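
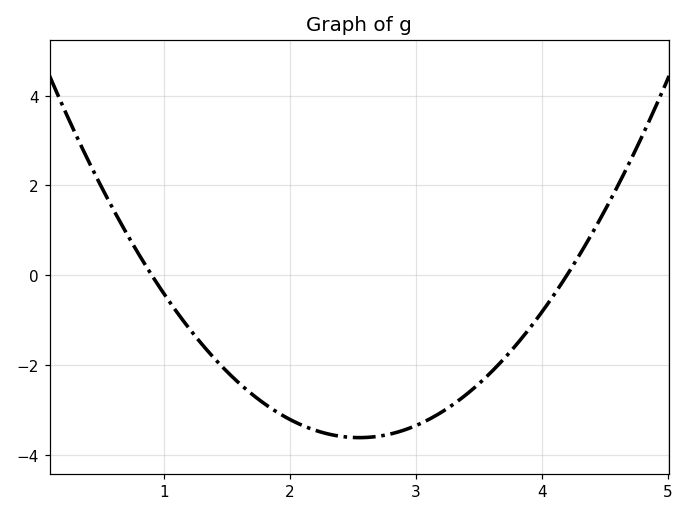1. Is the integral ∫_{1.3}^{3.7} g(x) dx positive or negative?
negative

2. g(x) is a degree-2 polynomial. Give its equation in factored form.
y = 1.33(x - 0.9)(x - 4.2)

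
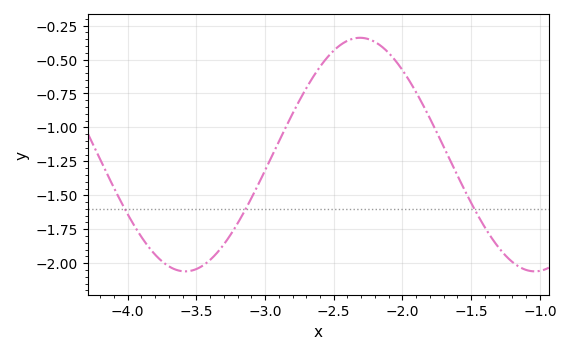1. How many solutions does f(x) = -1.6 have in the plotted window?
3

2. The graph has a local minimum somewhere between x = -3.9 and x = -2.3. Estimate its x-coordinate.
-3.6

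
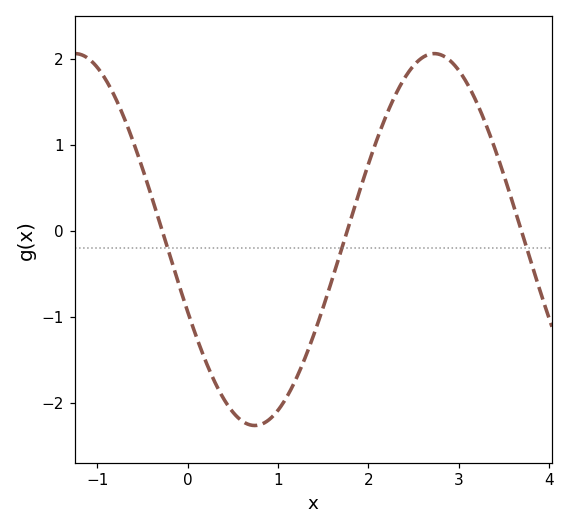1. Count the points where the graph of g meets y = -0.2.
3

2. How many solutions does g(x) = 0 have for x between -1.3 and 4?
3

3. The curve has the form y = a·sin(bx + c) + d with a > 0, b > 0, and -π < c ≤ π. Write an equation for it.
y = 2.16sin(1.58x - 2.74) - 0.1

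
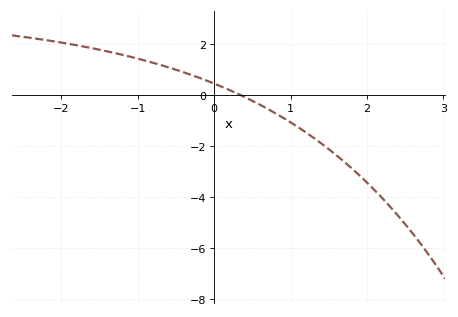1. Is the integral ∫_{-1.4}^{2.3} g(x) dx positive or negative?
negative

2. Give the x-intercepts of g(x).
0.3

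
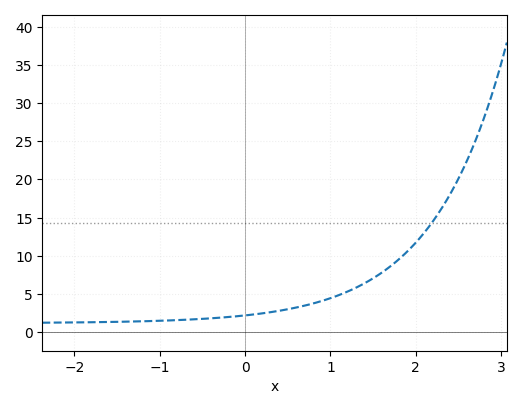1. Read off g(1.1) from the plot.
4.82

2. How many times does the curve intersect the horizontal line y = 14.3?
1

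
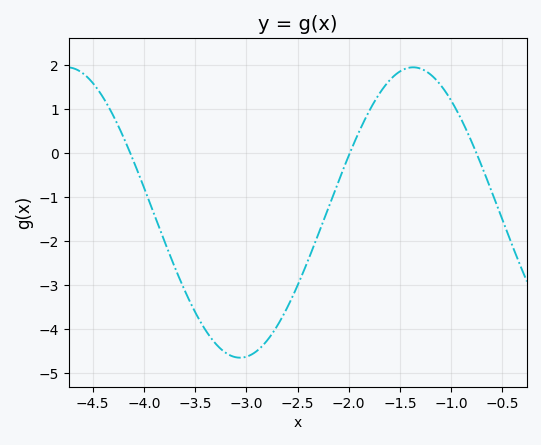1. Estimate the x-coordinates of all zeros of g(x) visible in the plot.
-4.13, -1.99, -0.754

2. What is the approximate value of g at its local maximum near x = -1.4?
1.95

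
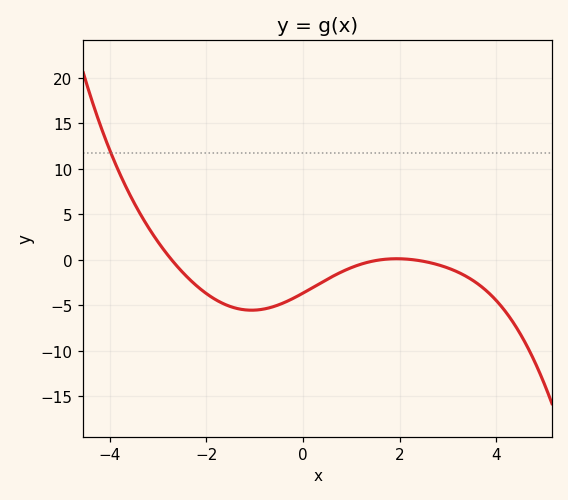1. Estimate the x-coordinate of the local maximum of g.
2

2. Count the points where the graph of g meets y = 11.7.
1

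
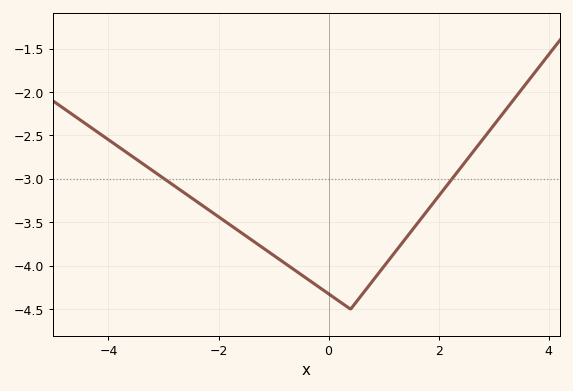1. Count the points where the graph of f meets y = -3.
2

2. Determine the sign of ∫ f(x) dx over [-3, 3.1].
negative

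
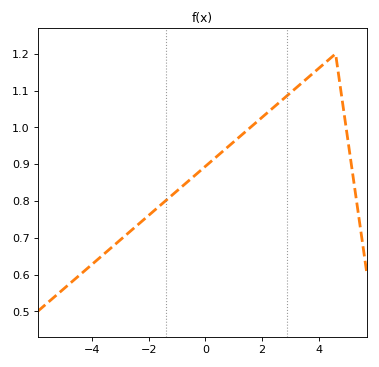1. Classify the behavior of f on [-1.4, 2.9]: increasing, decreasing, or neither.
increasing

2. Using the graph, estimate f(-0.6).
0.85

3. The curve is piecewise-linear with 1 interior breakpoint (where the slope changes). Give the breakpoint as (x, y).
(4.6, 1.2)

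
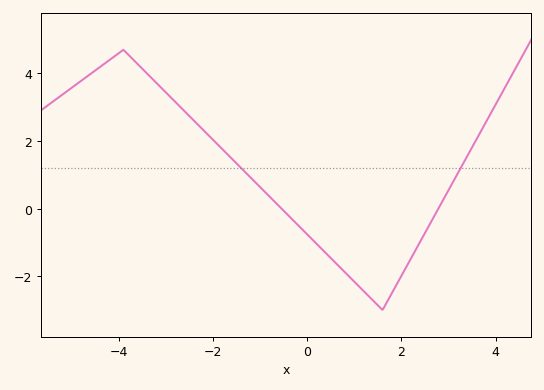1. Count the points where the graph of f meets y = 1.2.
2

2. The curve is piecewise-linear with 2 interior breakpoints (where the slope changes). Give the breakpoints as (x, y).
(-3.9, 4.7); (1.6, -3)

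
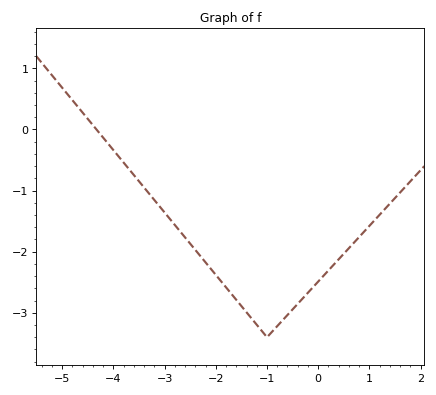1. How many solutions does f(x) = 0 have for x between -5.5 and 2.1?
1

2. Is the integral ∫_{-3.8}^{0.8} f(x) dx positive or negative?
negative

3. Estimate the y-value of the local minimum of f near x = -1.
-3.4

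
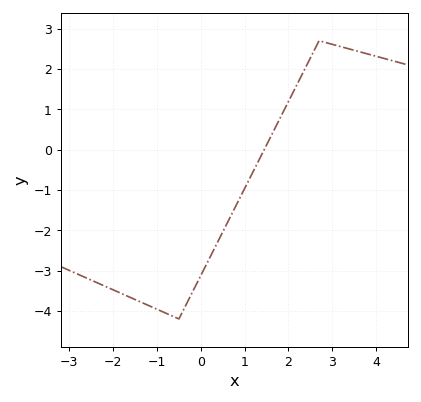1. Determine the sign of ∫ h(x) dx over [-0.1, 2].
negative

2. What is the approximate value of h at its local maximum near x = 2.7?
2.7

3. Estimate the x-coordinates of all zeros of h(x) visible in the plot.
1.4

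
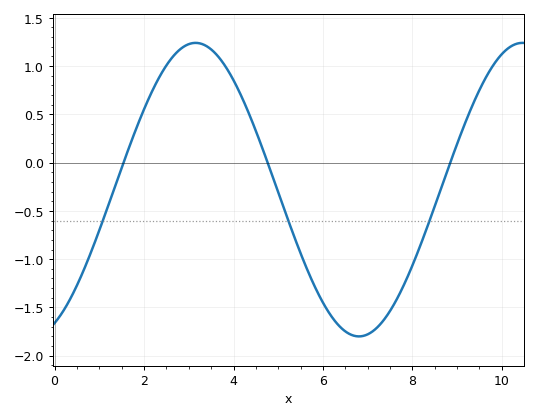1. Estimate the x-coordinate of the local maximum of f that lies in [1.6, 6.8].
3.2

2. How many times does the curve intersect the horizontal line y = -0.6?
3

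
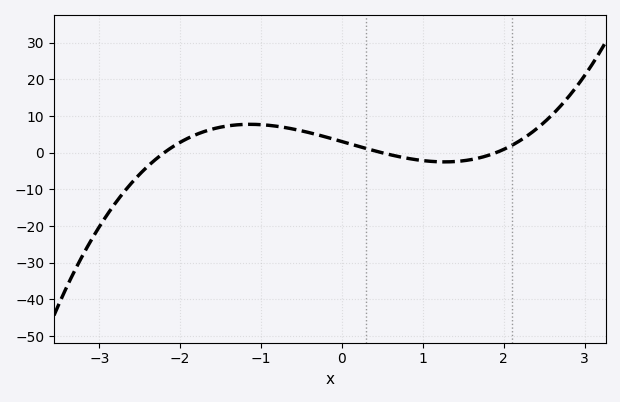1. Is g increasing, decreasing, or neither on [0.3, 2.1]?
neither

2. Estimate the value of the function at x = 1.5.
-2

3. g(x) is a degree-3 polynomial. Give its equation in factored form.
y = 1.47(x + 2.2)(x - 0.5)(x - 1.9)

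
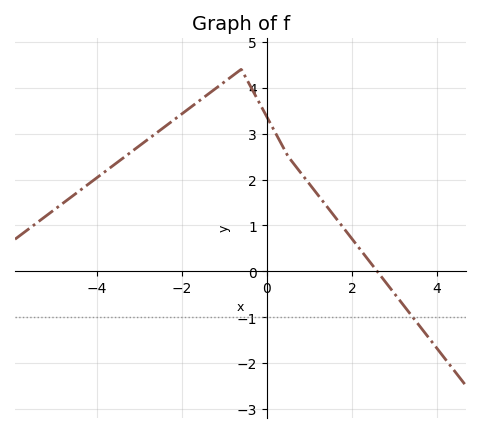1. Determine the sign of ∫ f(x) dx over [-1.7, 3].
positive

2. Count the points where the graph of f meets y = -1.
1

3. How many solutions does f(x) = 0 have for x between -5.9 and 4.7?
1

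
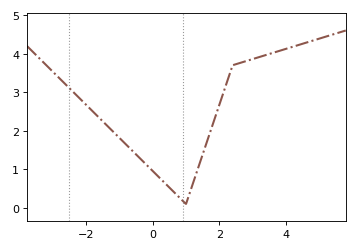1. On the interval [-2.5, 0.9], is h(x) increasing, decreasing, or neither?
decreasing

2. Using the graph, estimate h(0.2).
0.787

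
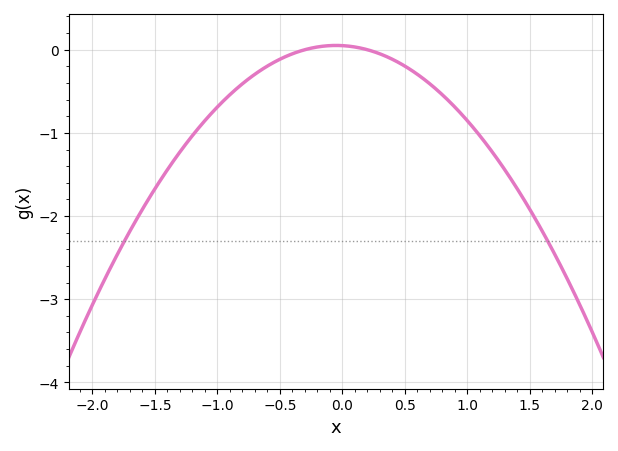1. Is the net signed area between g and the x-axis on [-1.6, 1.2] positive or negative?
negative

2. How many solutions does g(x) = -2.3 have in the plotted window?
2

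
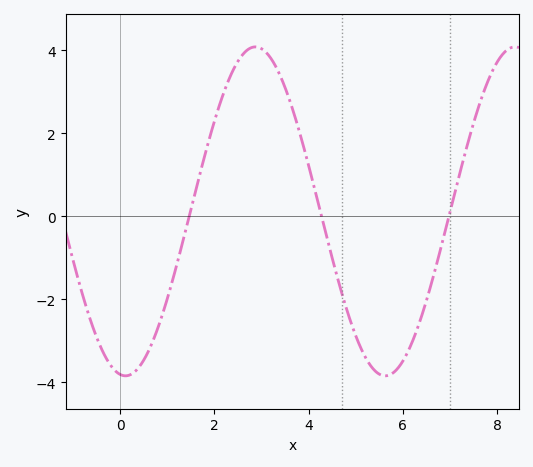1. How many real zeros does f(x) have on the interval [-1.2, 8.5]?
3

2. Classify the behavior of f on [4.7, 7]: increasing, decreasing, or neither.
neither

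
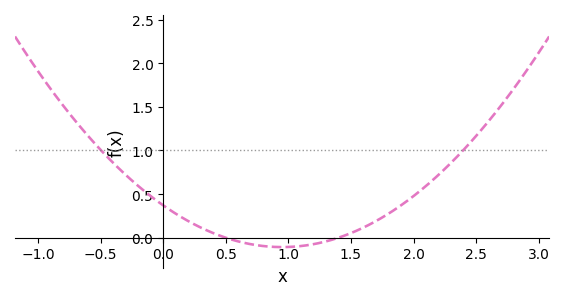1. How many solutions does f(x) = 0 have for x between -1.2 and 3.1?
2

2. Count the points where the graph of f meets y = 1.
2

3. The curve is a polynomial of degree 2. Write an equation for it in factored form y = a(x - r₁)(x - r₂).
y = 0.53(x - 0.5)(x - 1.4)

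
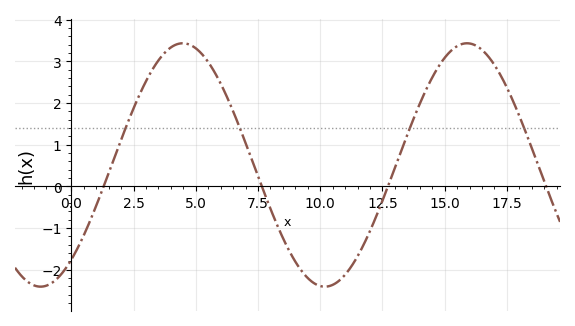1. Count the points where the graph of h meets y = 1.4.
4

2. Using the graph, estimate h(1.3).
-0.001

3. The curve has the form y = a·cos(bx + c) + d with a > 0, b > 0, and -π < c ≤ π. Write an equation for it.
y = 2.92cos(0.55x - 2.46) + 0.51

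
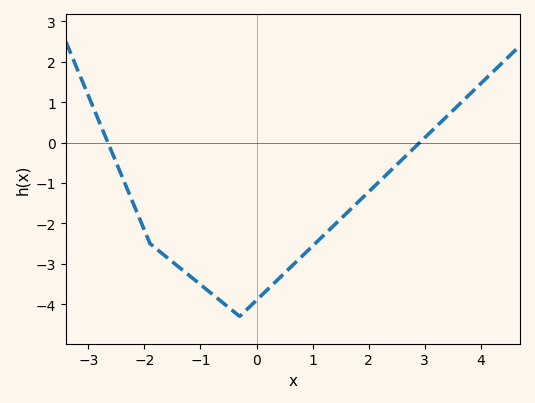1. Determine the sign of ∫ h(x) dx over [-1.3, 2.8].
negative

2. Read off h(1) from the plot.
-2.56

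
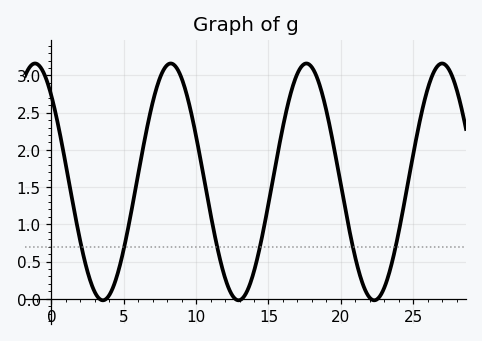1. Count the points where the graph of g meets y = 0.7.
6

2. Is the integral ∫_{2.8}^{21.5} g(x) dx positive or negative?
positive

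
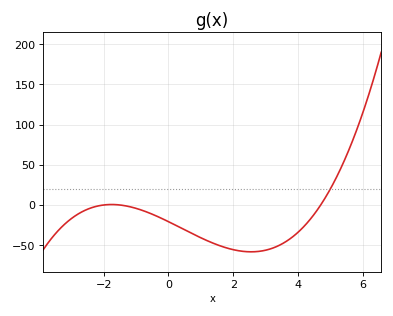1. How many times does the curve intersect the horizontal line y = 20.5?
1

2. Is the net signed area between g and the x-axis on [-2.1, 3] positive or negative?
negative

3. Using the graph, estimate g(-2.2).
-1.42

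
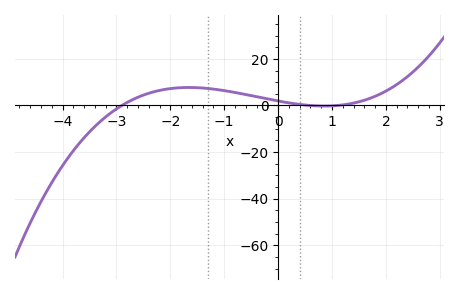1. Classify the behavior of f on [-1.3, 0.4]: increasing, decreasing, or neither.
decreasing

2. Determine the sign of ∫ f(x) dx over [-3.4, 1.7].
positive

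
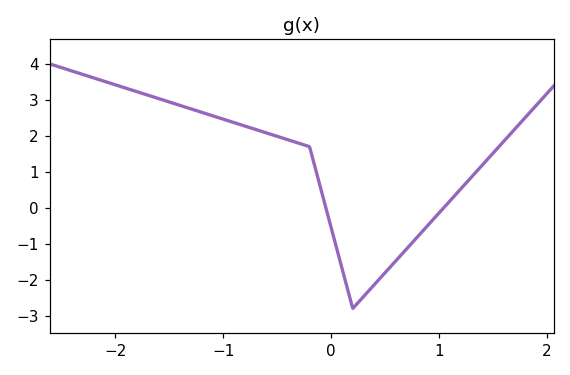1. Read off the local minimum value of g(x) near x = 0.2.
-2.8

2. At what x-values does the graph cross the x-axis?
0, 1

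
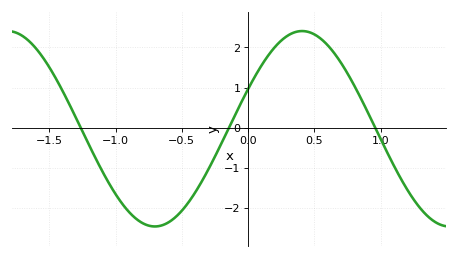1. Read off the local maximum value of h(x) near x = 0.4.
2.4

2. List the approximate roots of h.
-1.25, -0.15, 0.95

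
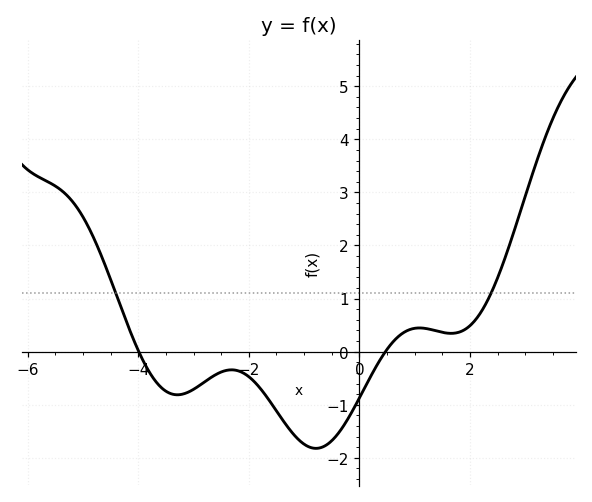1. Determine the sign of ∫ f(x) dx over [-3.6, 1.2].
negative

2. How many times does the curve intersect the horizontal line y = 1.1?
2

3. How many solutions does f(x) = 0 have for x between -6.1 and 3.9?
2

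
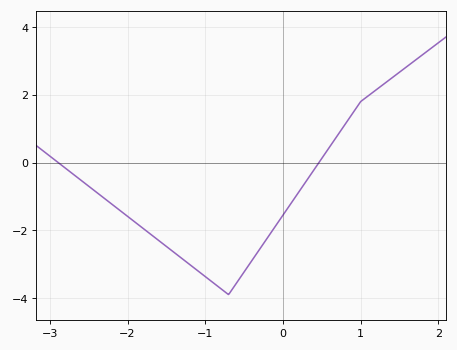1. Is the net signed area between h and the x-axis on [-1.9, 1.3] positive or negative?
negative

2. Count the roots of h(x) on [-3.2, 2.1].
2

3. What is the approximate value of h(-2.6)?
-0.521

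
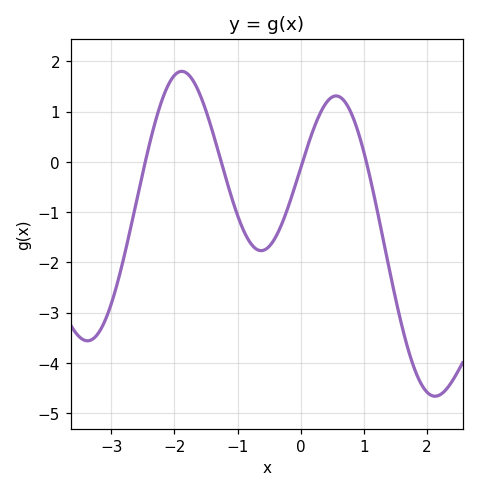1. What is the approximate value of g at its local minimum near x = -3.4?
-3.56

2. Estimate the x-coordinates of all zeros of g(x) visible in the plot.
-2.46, -1.26, 0.028, 1.04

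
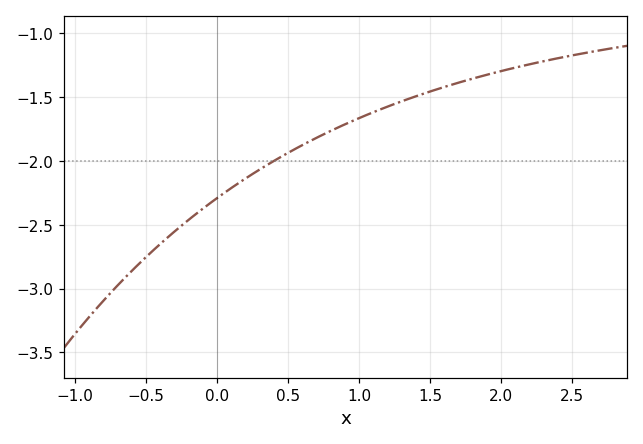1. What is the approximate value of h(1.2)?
-1.55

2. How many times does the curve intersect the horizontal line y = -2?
1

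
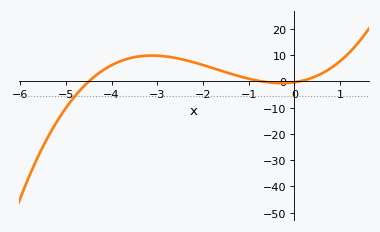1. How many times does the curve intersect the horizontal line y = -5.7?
1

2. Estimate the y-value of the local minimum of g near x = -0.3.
-1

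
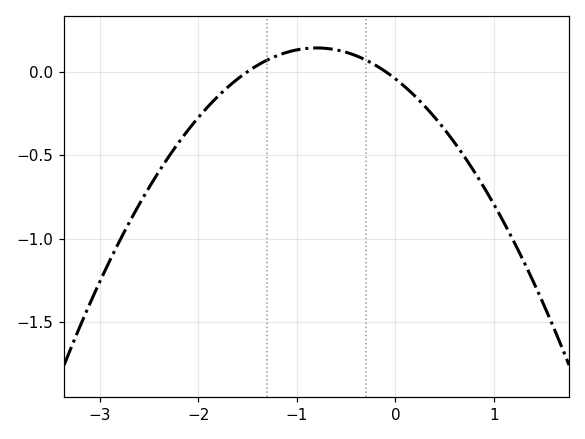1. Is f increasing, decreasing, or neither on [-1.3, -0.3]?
neither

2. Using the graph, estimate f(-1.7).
-0.1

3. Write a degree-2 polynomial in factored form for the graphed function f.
y = -0.29(x + 1.5)(x + 0.1)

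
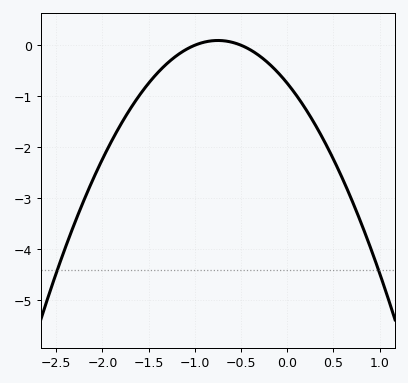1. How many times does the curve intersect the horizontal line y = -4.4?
2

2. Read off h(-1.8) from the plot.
-1.5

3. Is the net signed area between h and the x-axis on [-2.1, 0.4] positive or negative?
negative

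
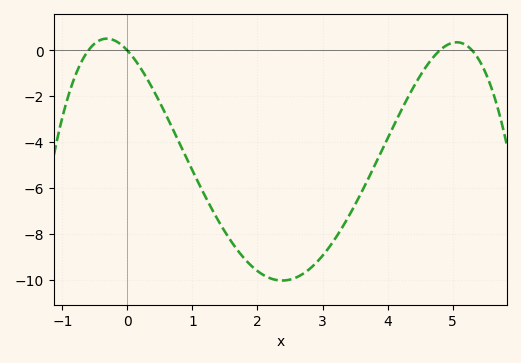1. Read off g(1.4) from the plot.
-7.4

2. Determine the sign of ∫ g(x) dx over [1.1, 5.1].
negative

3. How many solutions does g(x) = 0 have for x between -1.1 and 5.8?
4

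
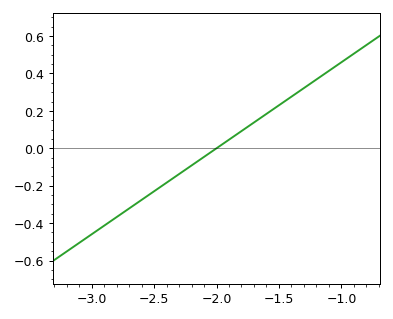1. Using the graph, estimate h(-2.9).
-0.414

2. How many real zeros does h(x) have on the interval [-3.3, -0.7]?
1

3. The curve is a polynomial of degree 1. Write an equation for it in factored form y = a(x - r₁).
y = 0.46(x + 2)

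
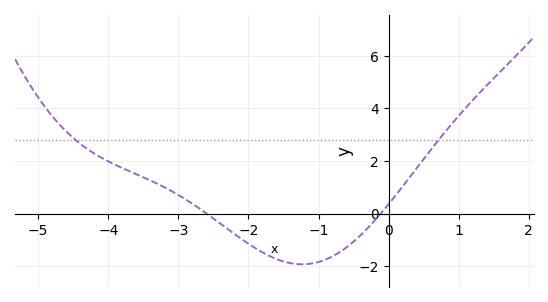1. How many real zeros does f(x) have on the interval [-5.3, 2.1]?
2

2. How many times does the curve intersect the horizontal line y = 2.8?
2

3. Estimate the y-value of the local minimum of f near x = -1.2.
-2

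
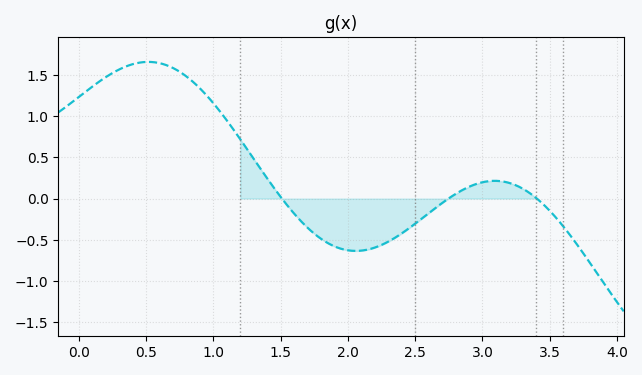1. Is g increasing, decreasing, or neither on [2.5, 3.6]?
neither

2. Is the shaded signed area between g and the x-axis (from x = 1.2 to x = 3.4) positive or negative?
negative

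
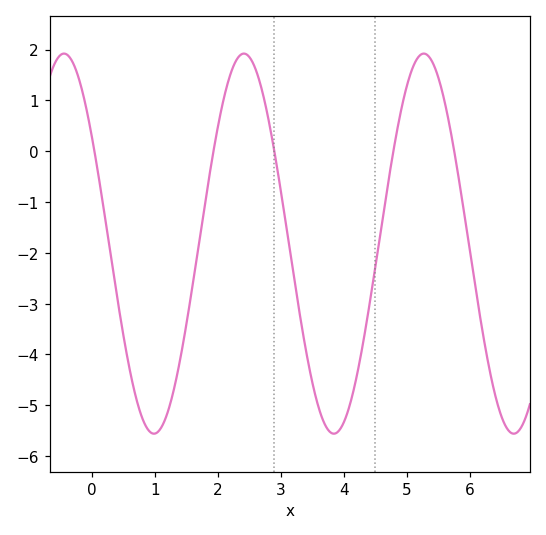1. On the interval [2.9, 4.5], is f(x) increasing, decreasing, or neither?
neither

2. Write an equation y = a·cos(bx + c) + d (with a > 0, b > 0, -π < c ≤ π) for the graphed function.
y = 3.74cos(2.2x + 0.97) - 1.82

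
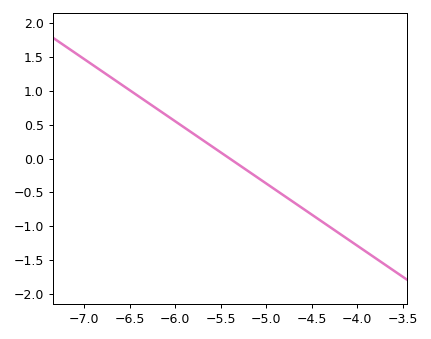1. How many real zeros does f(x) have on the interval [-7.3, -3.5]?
1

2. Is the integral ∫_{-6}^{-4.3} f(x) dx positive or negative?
negative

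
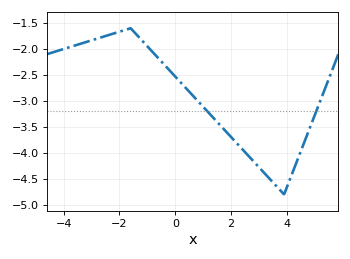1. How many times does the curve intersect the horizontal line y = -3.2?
2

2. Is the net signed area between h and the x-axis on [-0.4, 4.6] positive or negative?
negative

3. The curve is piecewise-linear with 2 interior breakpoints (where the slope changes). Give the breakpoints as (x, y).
(-1.6, -1.6); (3.9, -4.8)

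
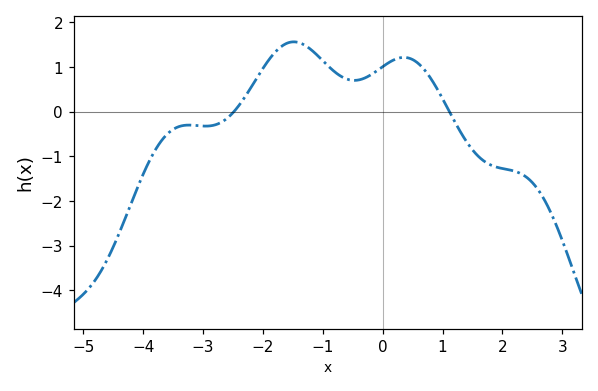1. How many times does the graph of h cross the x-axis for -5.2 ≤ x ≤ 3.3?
2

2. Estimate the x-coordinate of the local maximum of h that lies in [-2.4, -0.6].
-1.4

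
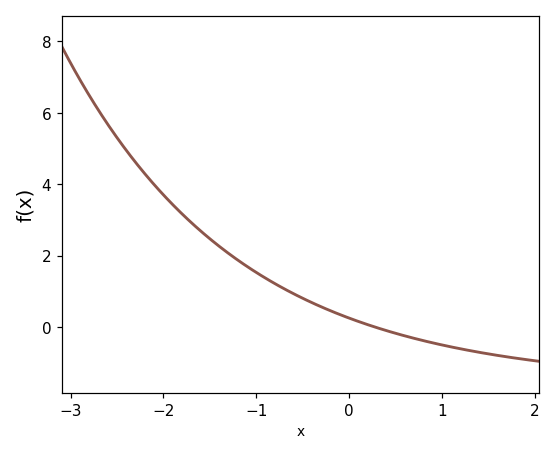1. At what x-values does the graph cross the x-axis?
0.3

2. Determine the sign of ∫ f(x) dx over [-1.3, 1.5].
positive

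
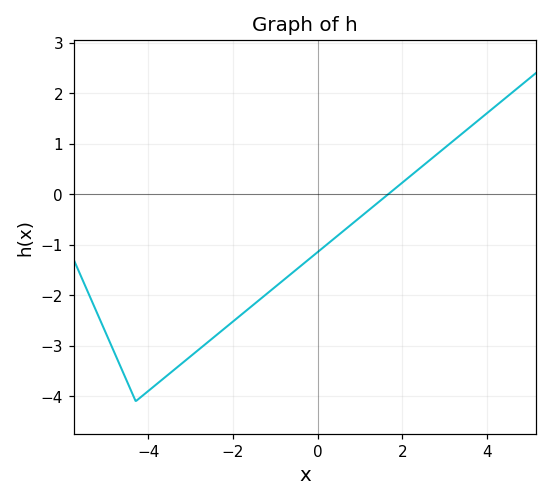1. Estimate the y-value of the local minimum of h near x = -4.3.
-4.1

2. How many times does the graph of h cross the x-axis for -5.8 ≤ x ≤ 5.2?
1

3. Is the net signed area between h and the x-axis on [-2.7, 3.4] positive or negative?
negative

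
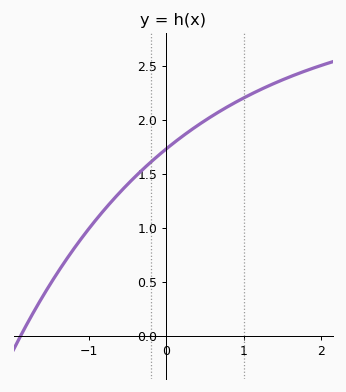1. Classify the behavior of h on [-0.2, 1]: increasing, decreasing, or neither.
increasing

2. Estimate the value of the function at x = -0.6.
1.33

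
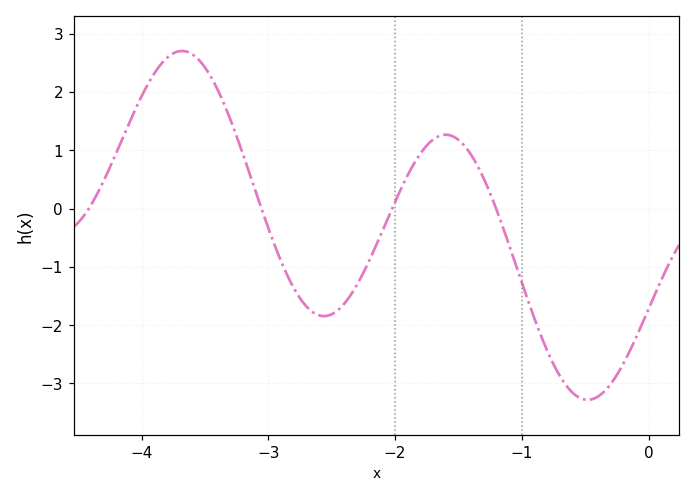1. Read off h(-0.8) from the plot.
-2.4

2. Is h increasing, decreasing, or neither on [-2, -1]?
neither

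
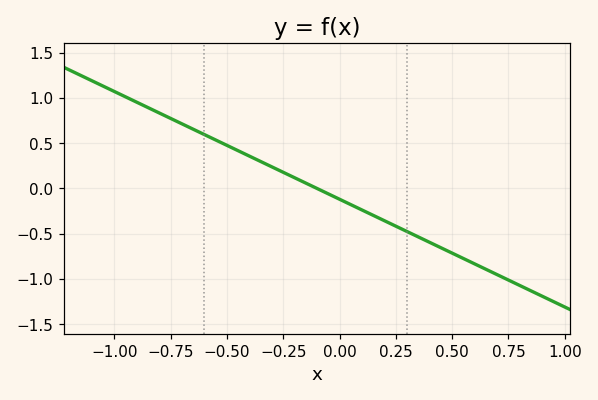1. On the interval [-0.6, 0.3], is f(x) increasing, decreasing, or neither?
decreasing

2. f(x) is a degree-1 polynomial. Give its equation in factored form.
y = -1.19(x + 0.1)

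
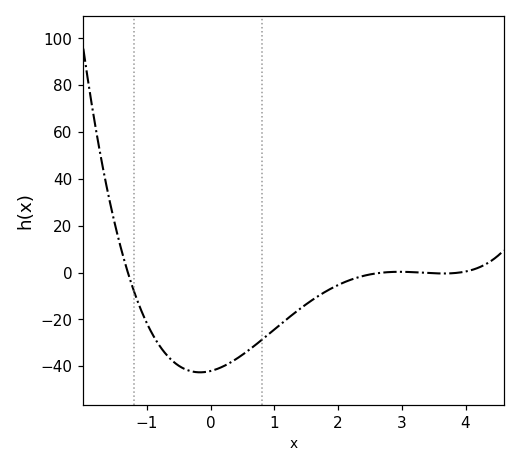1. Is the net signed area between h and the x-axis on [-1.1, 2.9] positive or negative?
negative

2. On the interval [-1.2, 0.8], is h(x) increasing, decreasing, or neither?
neither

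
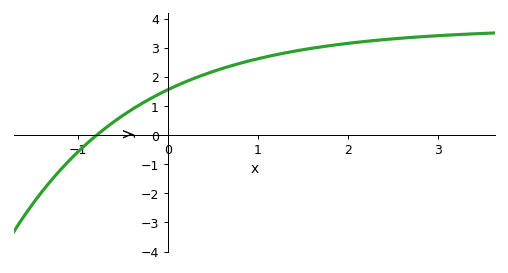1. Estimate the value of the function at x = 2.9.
3.4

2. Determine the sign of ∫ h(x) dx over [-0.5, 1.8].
positive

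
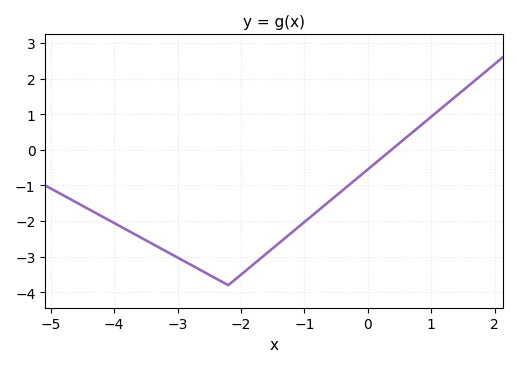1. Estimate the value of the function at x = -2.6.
-3.4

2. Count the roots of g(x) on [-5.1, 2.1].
1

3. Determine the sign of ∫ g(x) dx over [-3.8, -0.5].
negative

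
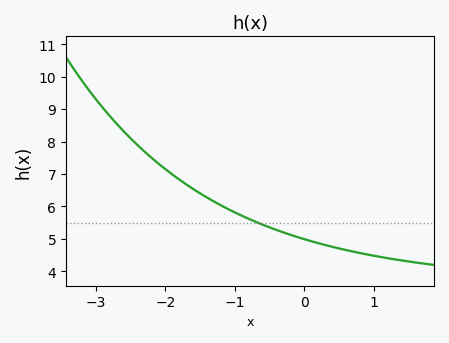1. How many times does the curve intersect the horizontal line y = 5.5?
1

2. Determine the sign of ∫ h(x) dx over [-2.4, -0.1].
positive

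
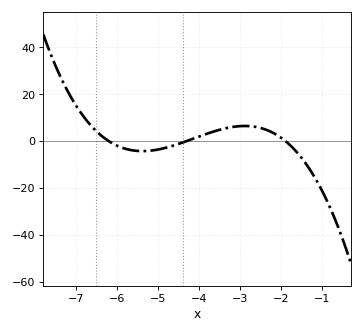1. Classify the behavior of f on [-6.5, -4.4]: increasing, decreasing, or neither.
neither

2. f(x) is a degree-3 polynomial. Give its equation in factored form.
y = -1.39(x + 6.2)(x + 4.3)(x + 1.9)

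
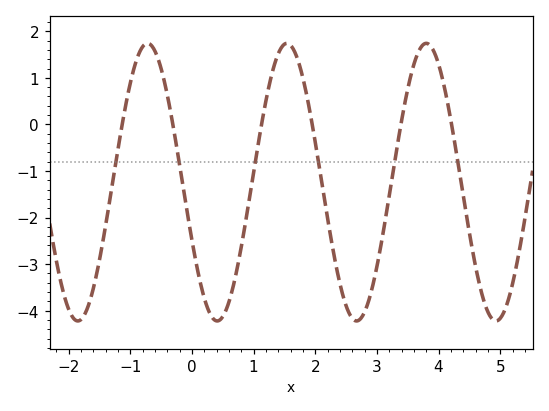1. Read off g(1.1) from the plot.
-0.2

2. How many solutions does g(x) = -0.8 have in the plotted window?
6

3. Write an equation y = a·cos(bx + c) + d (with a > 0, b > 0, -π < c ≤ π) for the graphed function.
y = 2.98cos(2.8x + 2) - 1.24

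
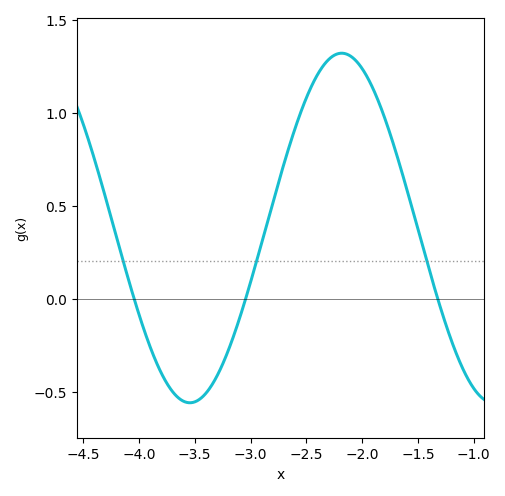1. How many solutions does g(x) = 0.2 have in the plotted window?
3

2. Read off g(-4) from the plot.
-0.084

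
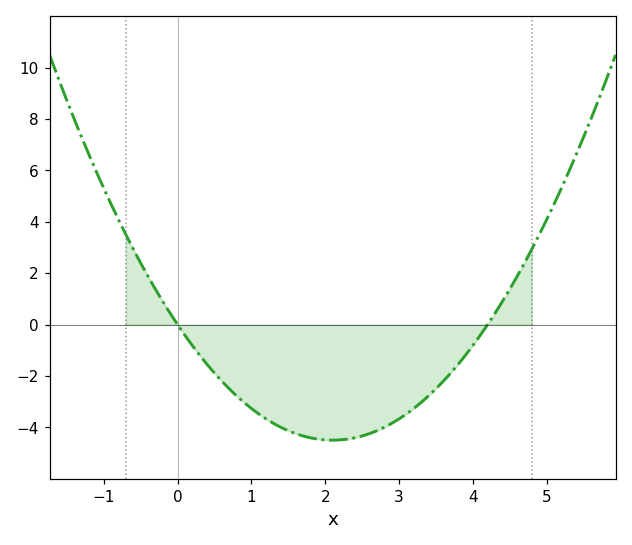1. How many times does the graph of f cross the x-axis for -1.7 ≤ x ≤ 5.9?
2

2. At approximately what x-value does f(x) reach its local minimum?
2.1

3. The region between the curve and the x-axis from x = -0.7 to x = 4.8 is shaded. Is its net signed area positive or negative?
negative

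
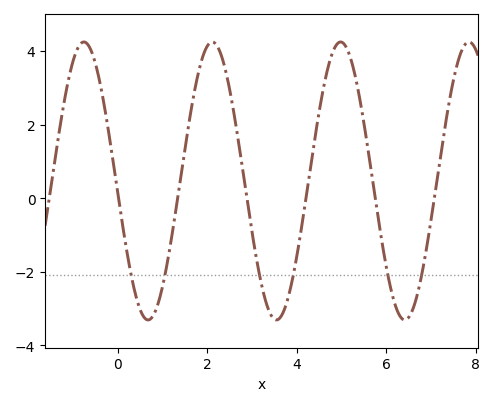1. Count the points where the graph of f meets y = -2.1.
6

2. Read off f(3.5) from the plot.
-3.2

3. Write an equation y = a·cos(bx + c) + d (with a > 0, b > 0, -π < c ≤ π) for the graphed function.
y = 3.78cos(2.2x + 1.7) + 0.47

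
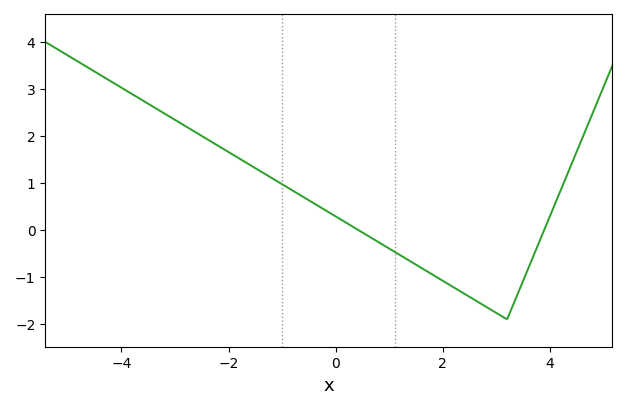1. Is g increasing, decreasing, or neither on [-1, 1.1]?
decreasing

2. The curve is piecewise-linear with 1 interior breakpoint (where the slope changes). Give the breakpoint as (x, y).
(3.2, -1.9)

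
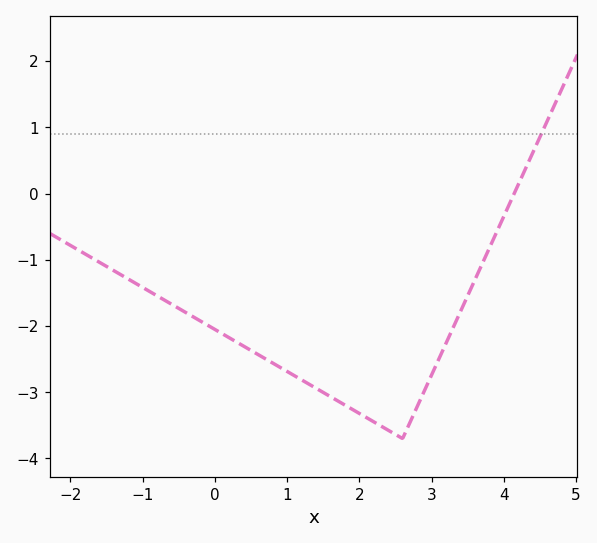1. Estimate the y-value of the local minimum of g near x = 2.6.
-3.7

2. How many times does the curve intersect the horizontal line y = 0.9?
1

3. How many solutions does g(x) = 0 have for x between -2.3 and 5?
1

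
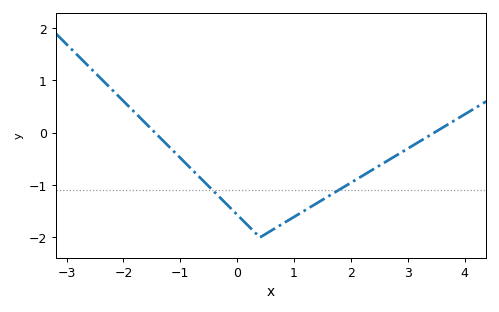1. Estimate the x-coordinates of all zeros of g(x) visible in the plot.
-1.4, 3.4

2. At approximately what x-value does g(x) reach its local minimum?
0.4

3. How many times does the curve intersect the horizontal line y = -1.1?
2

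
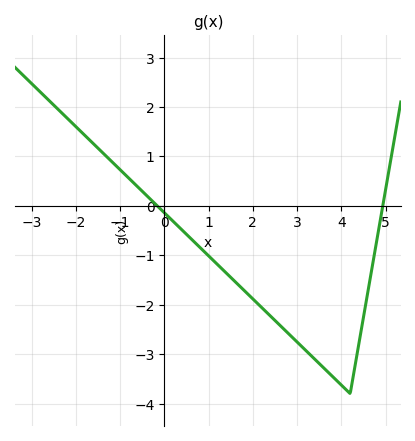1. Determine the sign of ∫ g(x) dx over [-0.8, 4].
negative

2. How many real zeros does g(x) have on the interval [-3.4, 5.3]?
2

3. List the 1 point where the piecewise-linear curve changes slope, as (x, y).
(4.2, -3.8)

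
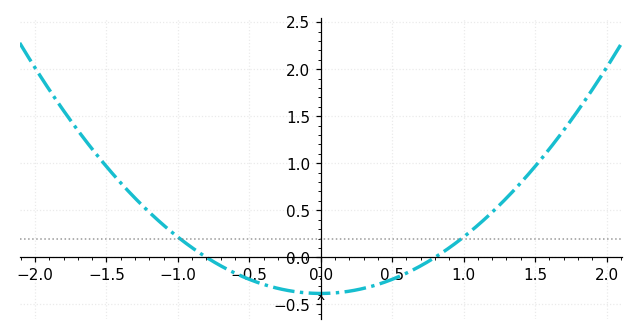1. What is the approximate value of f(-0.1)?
-0.4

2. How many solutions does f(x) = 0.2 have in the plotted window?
2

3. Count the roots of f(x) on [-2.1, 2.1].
2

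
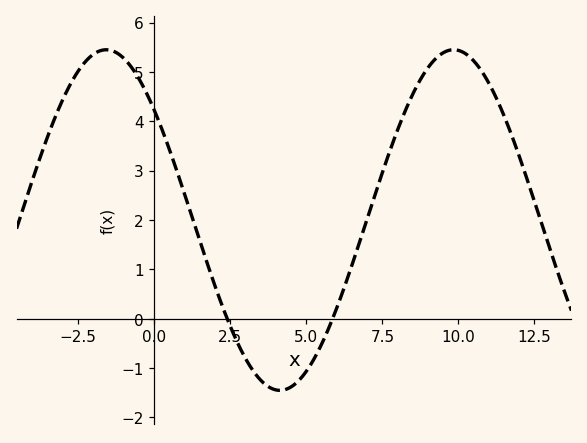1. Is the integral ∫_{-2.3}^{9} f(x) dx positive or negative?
positive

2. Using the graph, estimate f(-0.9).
5.21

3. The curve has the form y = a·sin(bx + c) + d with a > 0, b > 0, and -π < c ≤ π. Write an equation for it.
y = 3.45sin(0.55x + 2.44) + 2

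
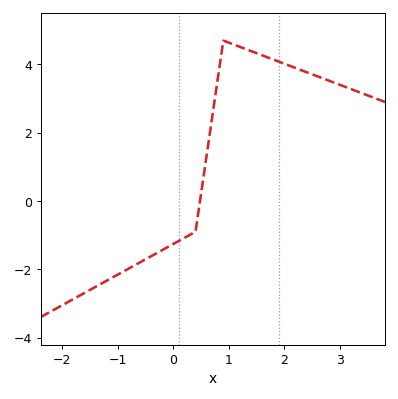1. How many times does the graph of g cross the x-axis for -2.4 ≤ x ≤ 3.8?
1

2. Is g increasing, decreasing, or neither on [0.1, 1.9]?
neither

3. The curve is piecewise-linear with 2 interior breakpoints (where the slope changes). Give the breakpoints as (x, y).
(0.4, -0.9); (0.9, 4.7)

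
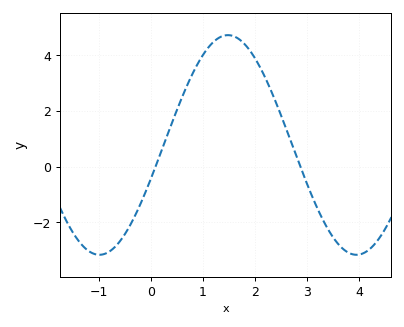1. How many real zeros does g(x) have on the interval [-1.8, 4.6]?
2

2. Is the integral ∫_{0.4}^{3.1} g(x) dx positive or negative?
positive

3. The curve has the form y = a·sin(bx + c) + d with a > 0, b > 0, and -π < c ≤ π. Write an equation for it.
y = 3.94sin(1.27x - 0.31) + 0.78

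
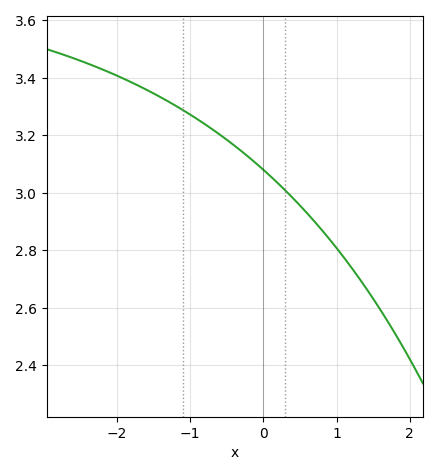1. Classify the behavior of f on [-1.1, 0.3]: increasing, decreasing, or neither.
decreasing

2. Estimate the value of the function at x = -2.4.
3.45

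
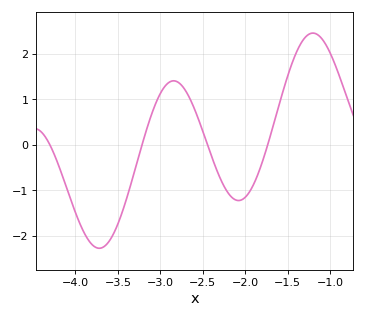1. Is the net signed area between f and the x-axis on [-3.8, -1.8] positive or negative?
negative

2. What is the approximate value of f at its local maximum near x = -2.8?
1.4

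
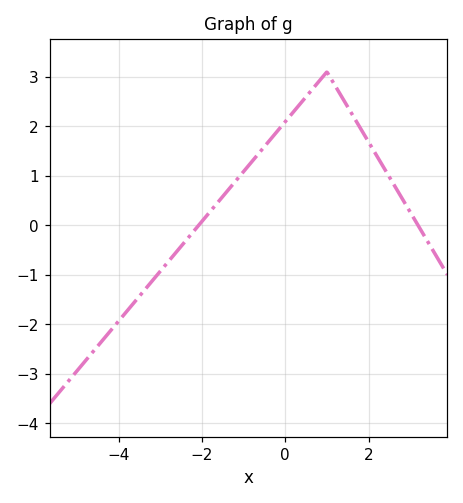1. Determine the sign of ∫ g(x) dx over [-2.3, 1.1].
positive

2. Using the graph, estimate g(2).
1.68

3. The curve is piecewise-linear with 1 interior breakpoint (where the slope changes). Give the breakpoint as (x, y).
(1, 3.1)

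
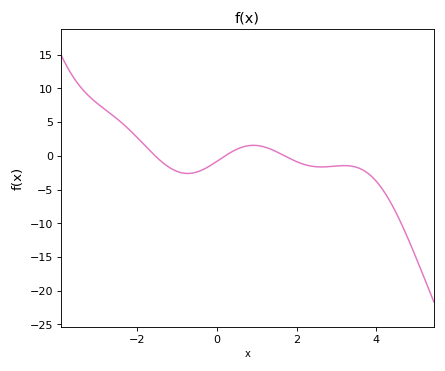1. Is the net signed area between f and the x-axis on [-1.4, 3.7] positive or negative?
negative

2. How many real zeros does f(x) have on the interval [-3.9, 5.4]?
3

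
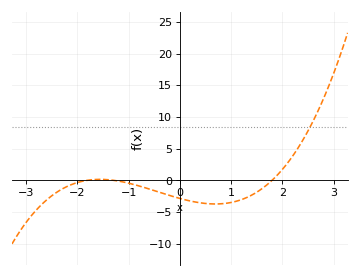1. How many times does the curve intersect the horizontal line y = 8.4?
1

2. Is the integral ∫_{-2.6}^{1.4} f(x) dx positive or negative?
negative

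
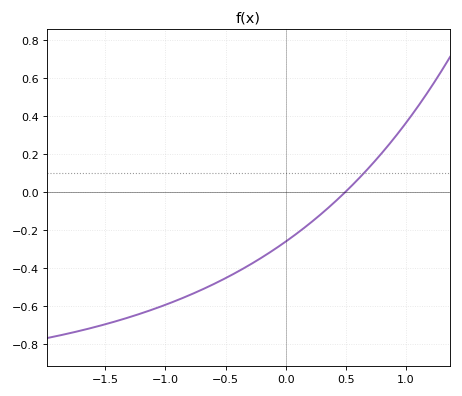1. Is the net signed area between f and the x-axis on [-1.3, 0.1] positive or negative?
negative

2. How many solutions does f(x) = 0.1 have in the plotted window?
1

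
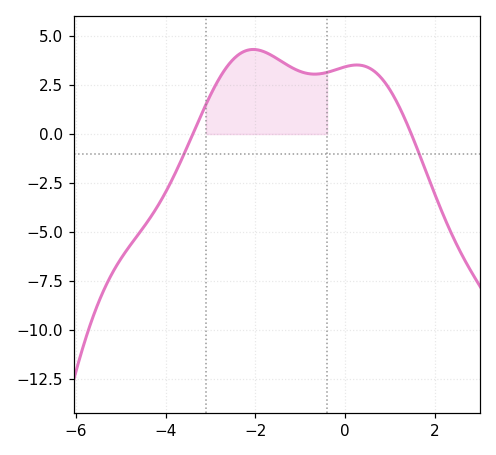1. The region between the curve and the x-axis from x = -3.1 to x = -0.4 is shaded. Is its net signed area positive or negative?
positive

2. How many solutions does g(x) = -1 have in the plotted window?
2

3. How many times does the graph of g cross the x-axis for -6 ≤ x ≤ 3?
2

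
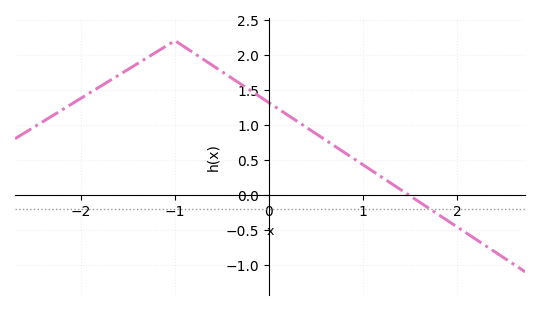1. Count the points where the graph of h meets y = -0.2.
1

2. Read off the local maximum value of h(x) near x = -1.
2.2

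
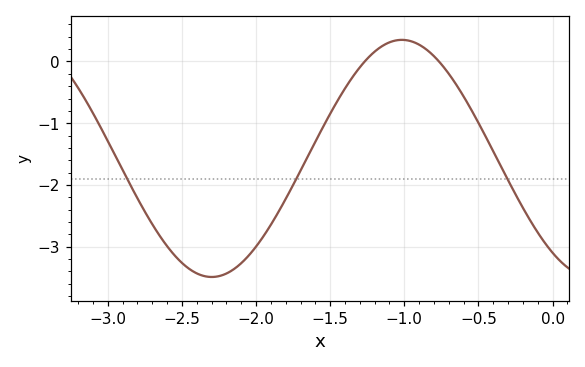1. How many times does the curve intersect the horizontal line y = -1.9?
3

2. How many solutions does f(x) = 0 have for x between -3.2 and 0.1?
2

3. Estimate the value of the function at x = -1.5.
-0.846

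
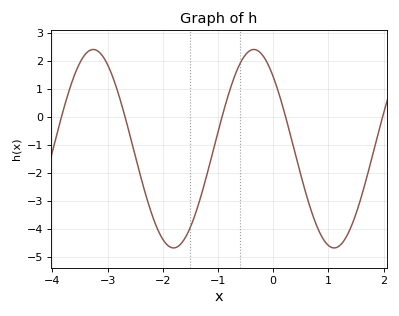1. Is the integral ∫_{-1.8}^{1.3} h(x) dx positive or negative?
negative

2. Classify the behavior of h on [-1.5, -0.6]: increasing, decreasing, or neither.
increasing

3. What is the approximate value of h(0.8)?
-4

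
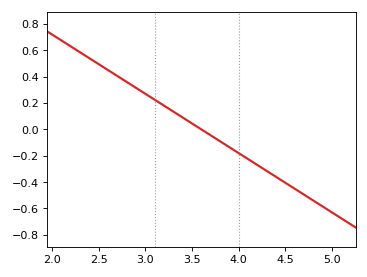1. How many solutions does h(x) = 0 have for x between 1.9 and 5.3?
1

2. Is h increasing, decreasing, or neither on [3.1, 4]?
decreasing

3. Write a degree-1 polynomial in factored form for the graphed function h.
y = -0.45(x - 3.6)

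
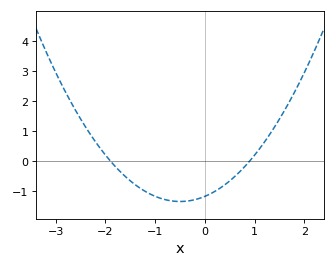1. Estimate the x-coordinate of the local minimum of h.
-0.5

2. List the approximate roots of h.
-1.9, 0.9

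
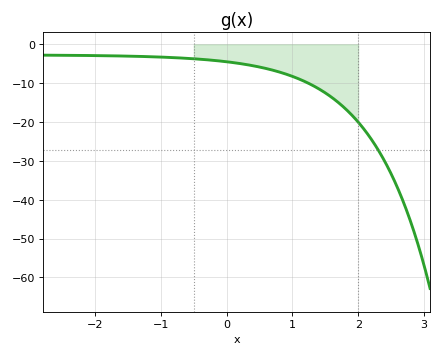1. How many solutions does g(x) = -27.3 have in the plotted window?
1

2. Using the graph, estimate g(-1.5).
-3.06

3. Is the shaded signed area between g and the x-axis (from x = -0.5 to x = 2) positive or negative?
negative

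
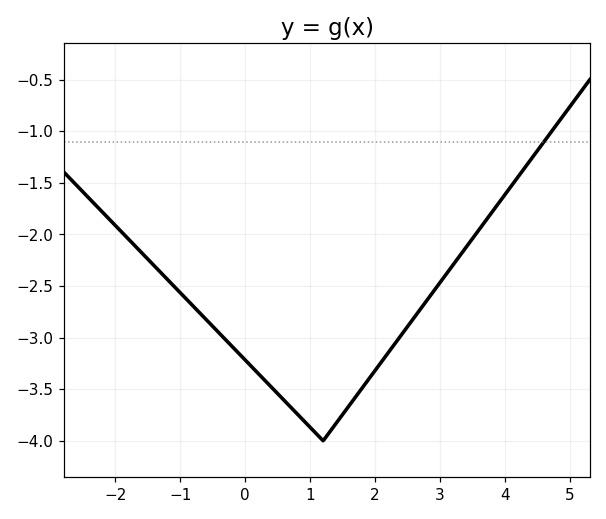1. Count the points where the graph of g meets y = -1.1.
1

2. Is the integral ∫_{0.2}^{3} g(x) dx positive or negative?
negative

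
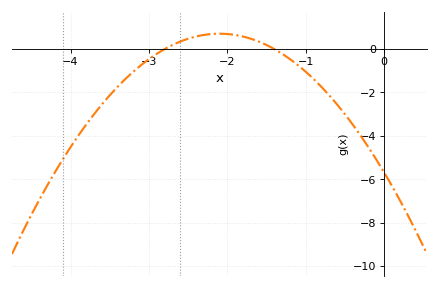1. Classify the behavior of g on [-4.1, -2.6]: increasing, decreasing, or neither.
increasing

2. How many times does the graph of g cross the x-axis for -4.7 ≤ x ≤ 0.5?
2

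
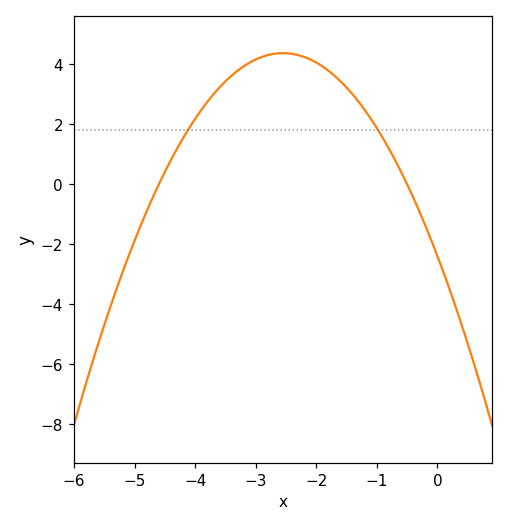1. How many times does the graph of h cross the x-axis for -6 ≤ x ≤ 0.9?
2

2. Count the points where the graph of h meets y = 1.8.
2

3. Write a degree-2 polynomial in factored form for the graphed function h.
y = -1.04(x + 4.6)(x + 0.5)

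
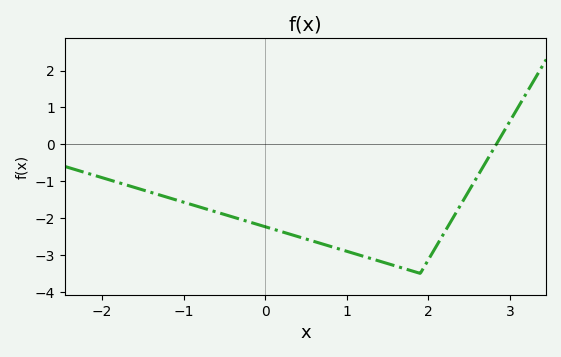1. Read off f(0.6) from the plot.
-2.63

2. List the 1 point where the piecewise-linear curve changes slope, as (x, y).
(1.9, -3.5)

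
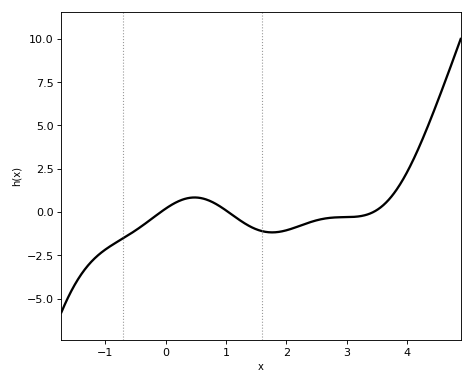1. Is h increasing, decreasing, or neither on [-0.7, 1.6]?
neither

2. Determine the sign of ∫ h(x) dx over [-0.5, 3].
negative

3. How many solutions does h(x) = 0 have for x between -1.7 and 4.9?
3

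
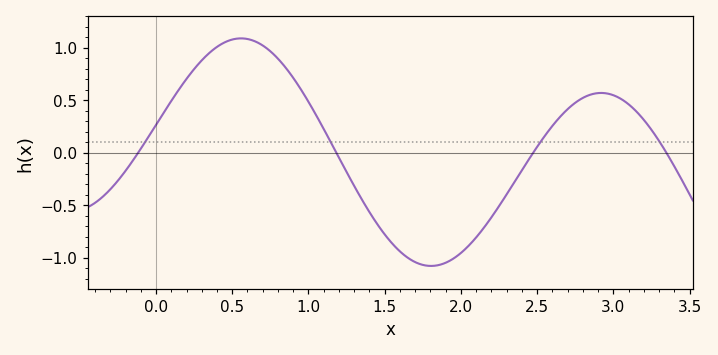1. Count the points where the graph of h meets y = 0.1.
4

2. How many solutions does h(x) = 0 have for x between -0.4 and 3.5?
4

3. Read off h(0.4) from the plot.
1.01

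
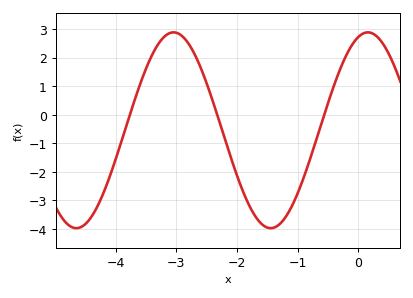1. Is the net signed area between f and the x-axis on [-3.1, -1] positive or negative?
negative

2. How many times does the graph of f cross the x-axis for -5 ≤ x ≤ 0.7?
3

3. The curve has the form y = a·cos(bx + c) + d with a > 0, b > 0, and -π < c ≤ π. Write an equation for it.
y = 3.43cos(1.96x - 0.312) - 0.54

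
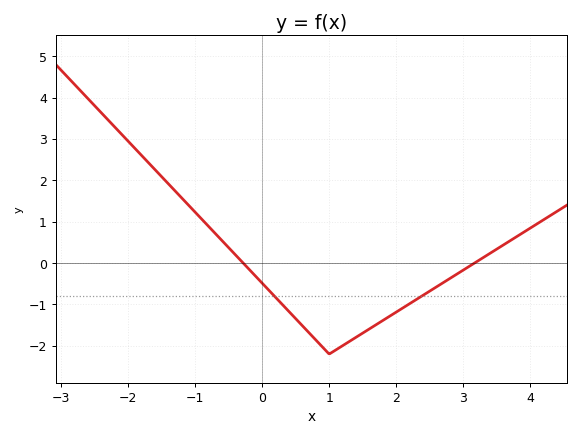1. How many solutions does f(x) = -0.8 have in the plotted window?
2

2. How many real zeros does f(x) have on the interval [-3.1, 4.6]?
2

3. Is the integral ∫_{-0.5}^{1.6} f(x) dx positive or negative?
negative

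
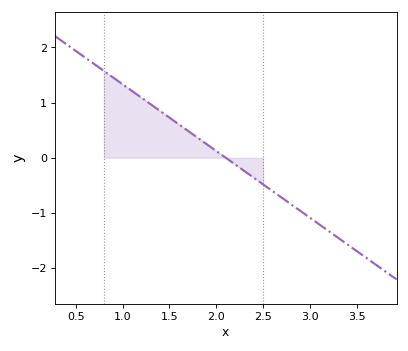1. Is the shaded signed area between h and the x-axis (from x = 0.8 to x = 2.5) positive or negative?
positive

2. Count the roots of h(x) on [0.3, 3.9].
1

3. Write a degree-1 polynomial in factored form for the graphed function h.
y = -1.21(x - 2.1)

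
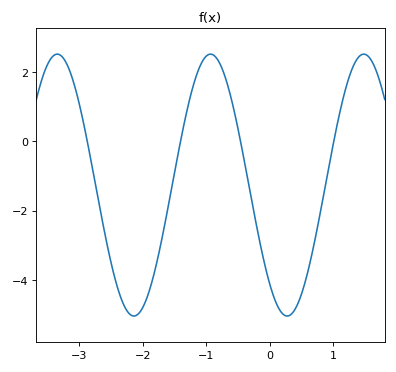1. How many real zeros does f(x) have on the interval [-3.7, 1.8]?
4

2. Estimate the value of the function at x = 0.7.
-2.98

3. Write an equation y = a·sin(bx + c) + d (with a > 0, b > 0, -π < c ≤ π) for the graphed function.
y = 3.78sin(2.6x - 2.29) - 1.26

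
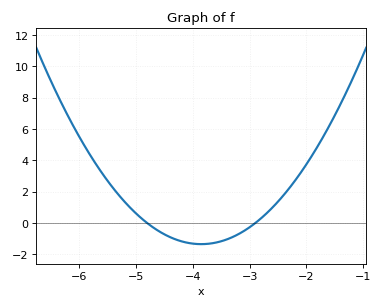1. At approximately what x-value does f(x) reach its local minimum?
-3.85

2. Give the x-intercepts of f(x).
-4.8, -2.9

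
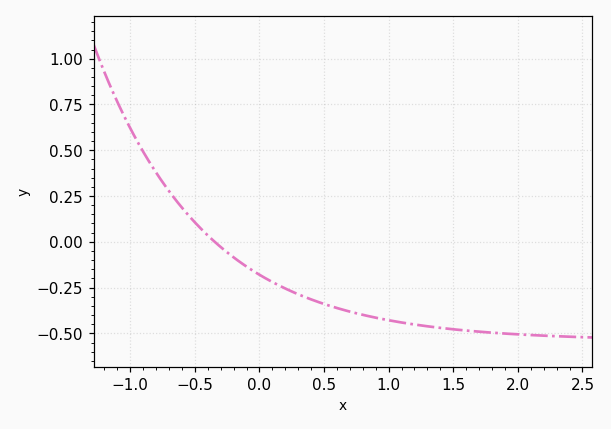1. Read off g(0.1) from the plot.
-0.22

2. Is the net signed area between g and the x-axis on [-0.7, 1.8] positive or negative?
negative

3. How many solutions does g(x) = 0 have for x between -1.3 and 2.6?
1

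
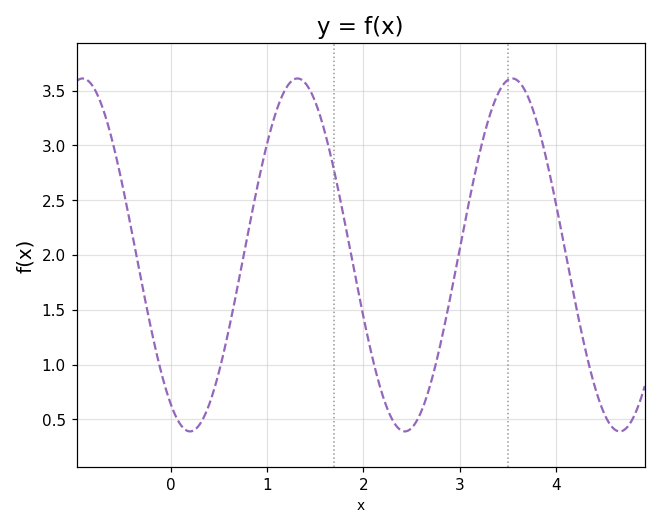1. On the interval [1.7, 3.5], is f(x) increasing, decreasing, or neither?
neither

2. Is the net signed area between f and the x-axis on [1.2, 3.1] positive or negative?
positive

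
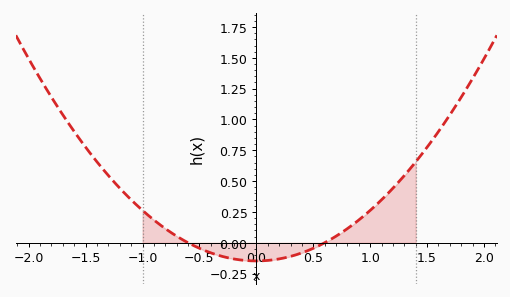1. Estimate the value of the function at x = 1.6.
0.9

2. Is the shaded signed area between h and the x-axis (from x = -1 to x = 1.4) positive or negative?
positive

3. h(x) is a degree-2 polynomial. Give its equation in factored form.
y = 0.41(x + 0.6)(x - 0.6)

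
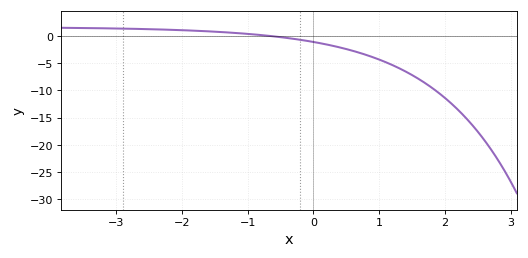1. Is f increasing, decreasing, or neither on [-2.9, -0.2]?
decreasing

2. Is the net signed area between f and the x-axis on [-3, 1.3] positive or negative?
negative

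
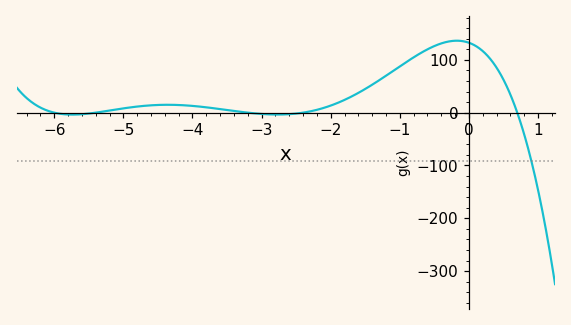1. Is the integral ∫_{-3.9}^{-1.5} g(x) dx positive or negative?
positive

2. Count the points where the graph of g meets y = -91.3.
1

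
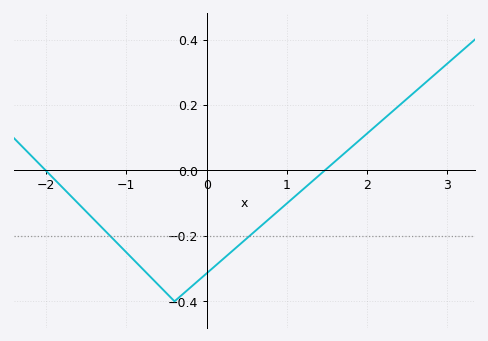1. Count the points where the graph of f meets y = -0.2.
2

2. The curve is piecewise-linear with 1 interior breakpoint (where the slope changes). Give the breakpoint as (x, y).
(-0.4, -0.4)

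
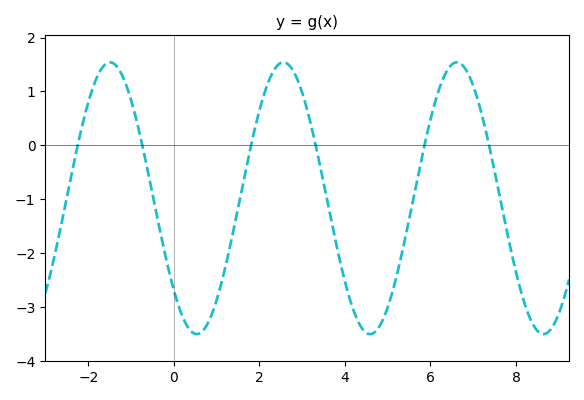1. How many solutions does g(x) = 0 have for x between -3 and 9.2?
6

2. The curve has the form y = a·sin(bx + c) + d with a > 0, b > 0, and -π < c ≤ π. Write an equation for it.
y = 2.52sin(1.6x - 2.4) - 0.98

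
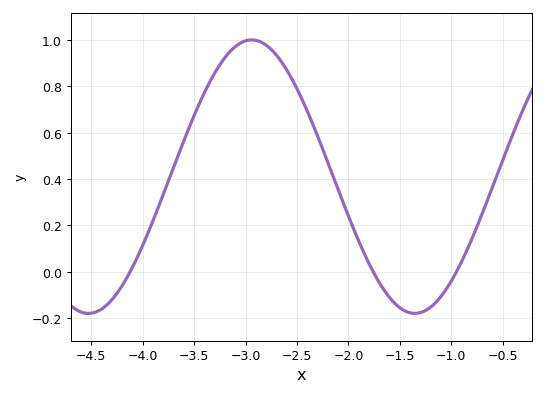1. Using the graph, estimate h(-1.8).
0.035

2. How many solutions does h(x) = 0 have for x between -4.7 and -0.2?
3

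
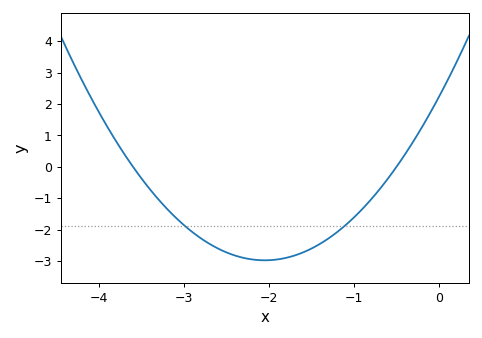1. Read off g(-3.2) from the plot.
-1.34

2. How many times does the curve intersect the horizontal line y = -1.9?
2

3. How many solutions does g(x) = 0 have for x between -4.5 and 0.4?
2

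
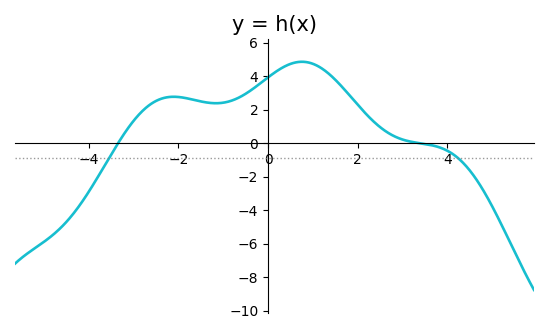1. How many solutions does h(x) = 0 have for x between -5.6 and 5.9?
2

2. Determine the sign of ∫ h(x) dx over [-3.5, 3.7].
positive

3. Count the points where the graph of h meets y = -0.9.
2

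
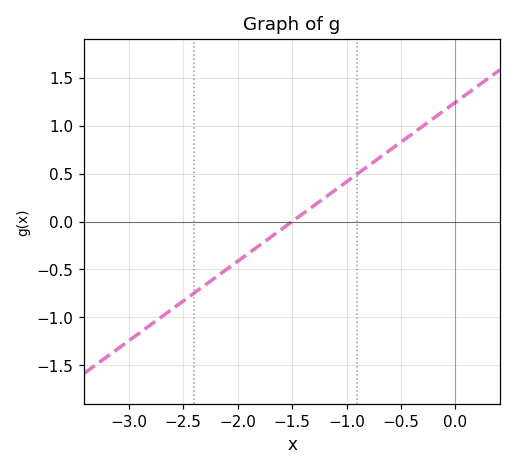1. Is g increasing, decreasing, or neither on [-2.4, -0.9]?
increasing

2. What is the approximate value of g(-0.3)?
1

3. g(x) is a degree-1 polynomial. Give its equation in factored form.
y = 0.83(x + 1.5)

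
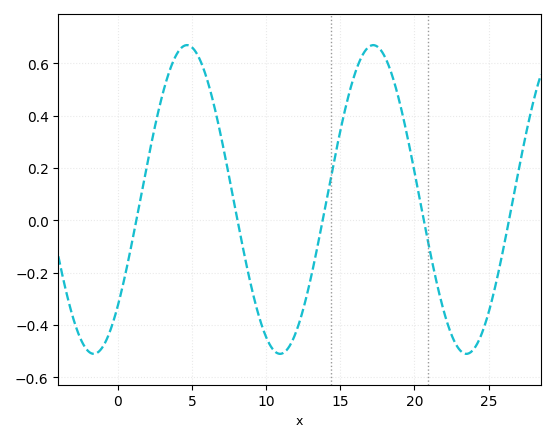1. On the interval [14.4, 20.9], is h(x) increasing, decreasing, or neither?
neither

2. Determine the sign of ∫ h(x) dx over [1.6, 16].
positive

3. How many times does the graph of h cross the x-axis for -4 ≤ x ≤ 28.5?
5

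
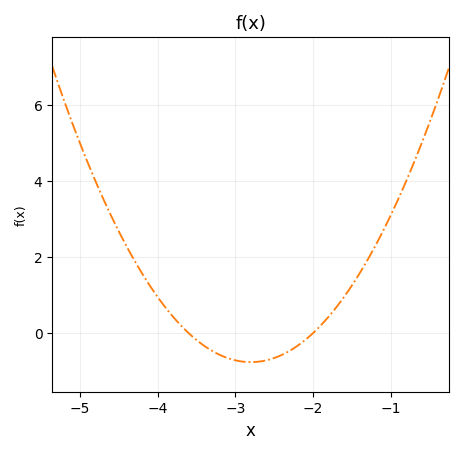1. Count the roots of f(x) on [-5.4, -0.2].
2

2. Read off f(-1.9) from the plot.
0.2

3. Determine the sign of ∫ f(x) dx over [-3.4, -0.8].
positive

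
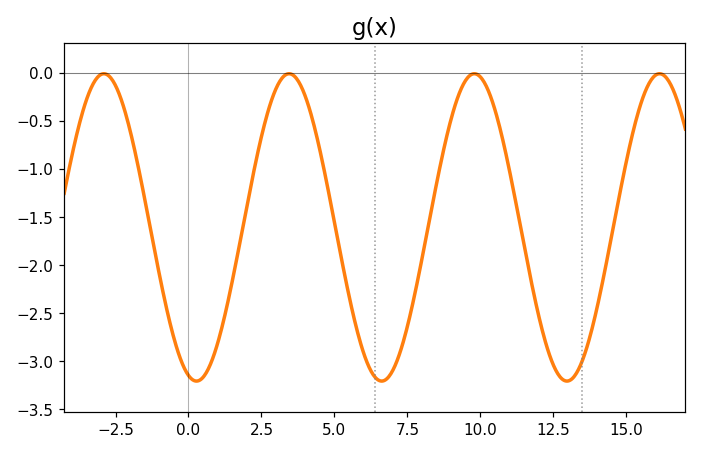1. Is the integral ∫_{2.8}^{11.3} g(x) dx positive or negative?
negative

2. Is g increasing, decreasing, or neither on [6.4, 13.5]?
neither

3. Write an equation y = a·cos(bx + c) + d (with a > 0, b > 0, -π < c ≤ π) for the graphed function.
y = 1.6cos(0.99x + 2.87) - 1.61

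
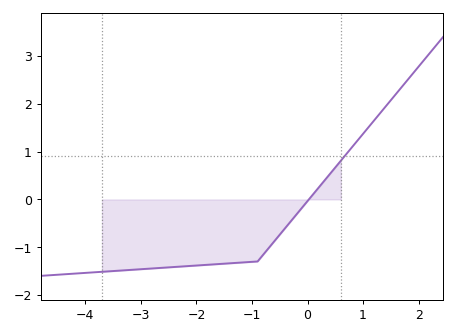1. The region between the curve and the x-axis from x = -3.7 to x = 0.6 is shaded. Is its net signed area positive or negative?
negative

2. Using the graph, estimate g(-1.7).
-1.4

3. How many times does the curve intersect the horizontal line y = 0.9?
1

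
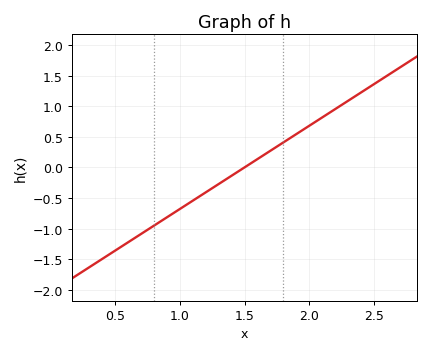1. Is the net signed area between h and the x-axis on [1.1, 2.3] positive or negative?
positive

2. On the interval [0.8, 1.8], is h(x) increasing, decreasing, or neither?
increasing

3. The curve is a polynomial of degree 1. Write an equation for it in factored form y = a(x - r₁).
y = 1.36(x - 1.5)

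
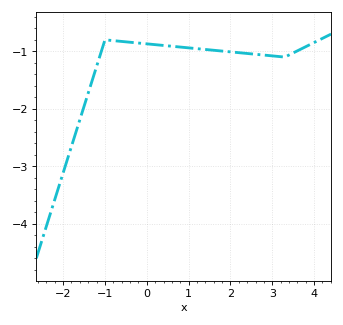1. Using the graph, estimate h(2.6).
-1.1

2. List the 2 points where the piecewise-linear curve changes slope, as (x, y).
(-1, -0.8); (3.3, -1.1)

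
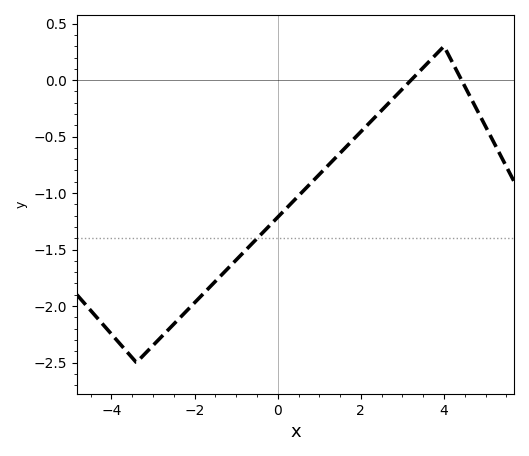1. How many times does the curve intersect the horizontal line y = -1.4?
1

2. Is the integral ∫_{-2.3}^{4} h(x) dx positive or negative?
negative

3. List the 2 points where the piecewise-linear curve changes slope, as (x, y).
(-3.4, -2.5); (4, 0.3)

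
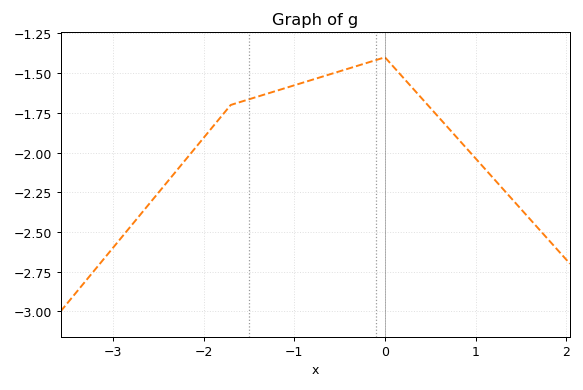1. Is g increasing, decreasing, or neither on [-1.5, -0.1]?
increasing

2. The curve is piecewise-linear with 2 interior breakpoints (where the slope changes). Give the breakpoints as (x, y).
(-1.7, -1.7); (0, -1.4)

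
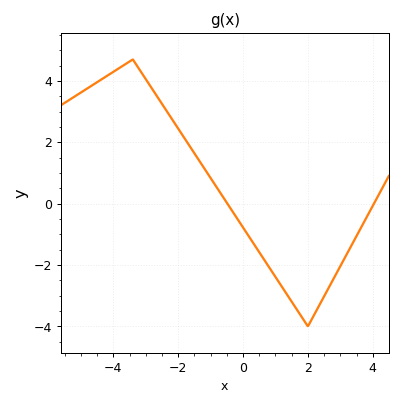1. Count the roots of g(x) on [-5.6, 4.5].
2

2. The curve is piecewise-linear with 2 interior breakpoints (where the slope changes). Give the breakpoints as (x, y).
(-3.4, 4.7); (2, -4)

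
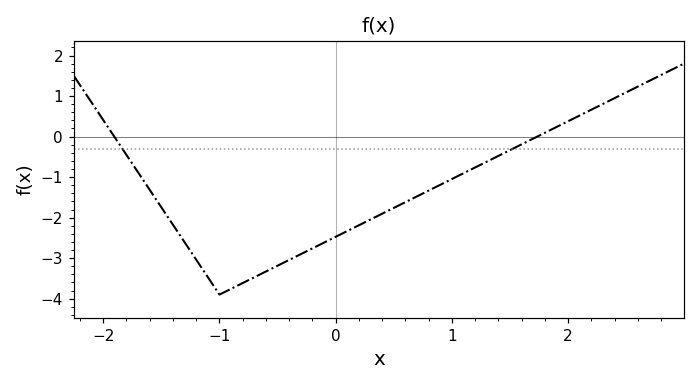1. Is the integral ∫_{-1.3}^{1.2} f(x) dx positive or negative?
negative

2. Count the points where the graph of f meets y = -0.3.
2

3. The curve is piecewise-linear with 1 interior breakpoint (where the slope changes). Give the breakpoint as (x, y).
(-1, -3.9)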